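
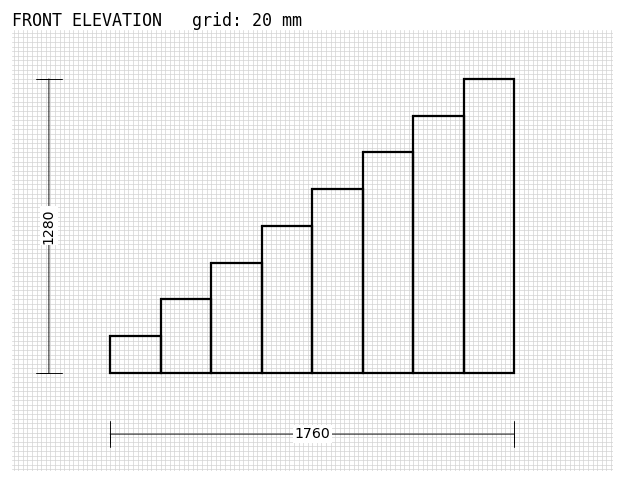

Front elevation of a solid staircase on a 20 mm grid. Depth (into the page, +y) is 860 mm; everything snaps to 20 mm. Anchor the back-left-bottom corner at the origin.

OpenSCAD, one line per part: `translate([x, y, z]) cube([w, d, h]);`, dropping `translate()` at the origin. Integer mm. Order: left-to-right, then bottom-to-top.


cube([220, 860, 160]);
translate([220, 0, 0]) cube([220, 860, 320]);
translate([440, 0, 0]) cube([220, 860, 480]);
translate([660, 0, 0]) cube([220, 860, 640]);
translate([880, 0, 0]) cube([220, 860, 800]);
translate([1100, 0, 0]) cube([220, 860, 960]);
translate([1320, 0, 0]) cube([220, 860, 1120]);
translate([1540, 0, 0]) cube([220, 860, 1280]);


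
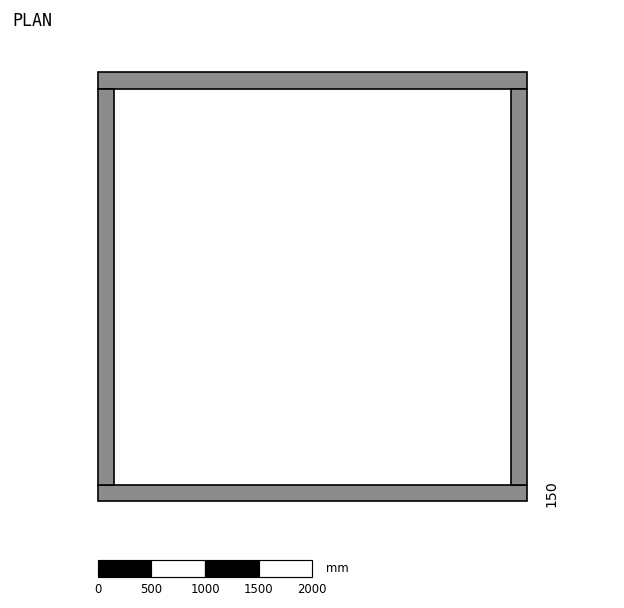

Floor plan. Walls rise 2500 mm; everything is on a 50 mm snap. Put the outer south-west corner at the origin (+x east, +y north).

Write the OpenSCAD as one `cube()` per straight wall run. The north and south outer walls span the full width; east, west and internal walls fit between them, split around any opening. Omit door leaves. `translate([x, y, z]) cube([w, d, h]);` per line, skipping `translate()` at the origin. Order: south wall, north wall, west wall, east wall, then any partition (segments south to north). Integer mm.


cube([4000, 150, 2500]);
translate([0, 3850, 0]) cube([4000, 150, 2500]);
translate([0, 150, 0]) cube([150, 3700, 2500]);
translate([3850, 150, 0]) cube([150, 3700, 2500]);


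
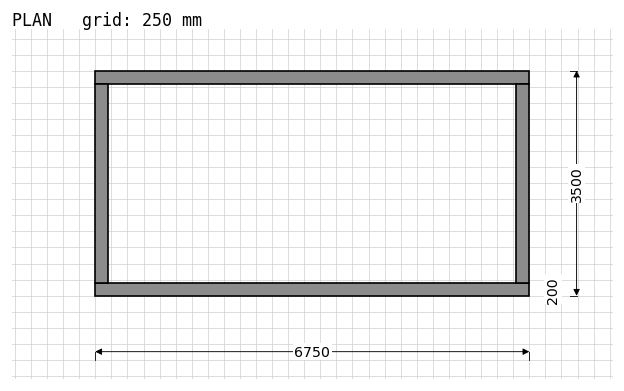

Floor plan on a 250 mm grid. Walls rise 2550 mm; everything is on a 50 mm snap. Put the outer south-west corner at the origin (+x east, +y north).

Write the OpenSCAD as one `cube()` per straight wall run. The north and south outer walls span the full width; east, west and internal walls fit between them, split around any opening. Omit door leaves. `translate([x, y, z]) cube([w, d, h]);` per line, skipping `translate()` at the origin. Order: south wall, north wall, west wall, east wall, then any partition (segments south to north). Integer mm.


cube([6750, 200, 2550]);
translate([0, 3300, 0]) cube([6750, 200, 2550]);
translate([0, 200, 0]) cube([200, 3100, 2550]);
translate([6550, 200, 0]) cube([200, 3100, 2550]);


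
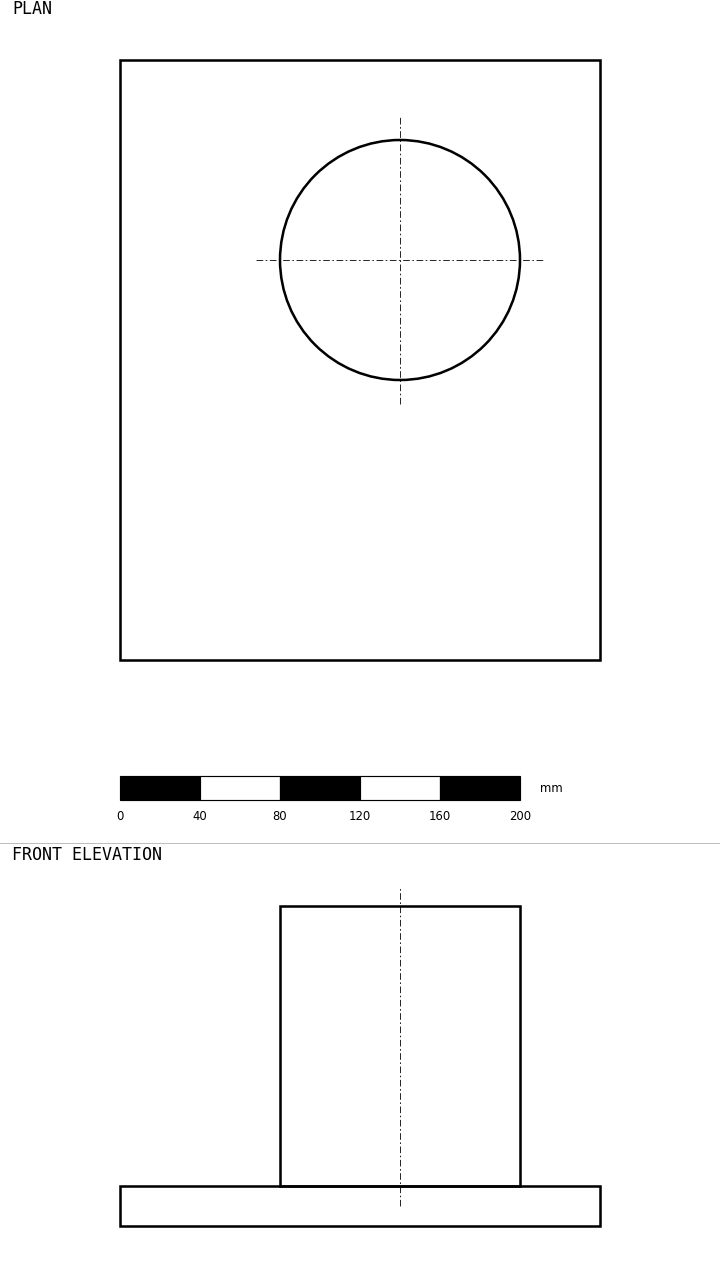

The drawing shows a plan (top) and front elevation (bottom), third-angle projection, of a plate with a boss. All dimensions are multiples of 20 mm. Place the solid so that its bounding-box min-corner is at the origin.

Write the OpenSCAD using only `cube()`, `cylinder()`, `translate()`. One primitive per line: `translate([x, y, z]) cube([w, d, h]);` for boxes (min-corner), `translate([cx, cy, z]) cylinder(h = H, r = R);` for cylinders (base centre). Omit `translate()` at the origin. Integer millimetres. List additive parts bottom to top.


cube([240, 300, 20]);
translate([140, 200, 20]) cylinder(h = 140, r = 60);


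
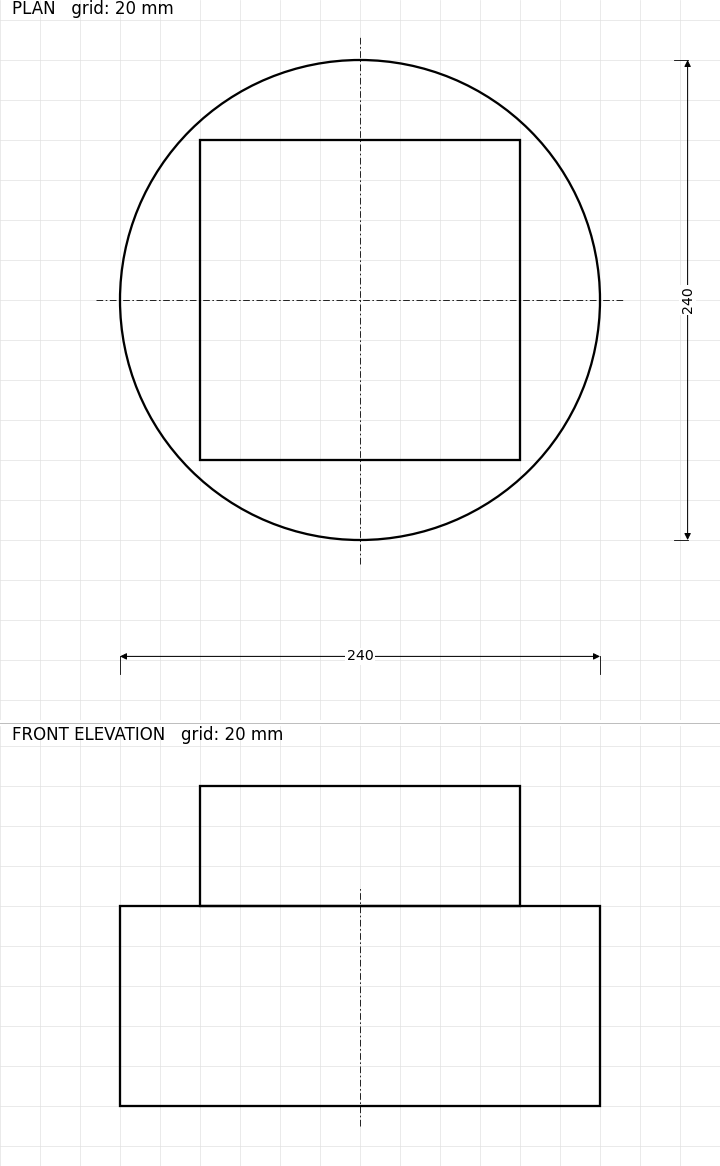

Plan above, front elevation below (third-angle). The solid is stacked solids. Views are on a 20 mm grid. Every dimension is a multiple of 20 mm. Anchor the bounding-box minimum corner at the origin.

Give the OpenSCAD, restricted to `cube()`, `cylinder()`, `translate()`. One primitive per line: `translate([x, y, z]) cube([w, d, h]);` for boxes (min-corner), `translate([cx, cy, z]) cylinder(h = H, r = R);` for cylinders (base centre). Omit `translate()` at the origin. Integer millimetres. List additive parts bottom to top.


translate([120, 120, 0]) cylinder(h = 100, r = 120);
translate([40, 40, 100]) cube([160, 160, 60]);


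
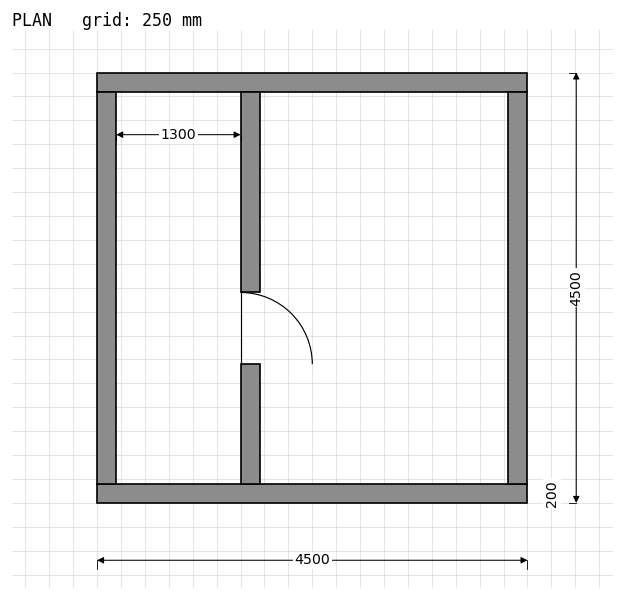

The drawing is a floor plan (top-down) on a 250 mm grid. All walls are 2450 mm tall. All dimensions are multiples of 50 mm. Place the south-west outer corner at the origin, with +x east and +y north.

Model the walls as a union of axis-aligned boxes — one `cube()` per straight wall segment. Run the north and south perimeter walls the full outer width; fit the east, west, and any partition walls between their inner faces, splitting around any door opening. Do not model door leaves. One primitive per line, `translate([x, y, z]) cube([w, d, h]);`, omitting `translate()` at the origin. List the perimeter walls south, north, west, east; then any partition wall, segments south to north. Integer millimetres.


cube([4500, 200, 2450]);
translate([0, 4300, 0]) cube([4500, 200, 2450]);
translate([0, 200, 0]) cube([200, 4100, 2450]);
translate([4300, 200, 0]) cube([200, 4100, 2450]);
translate([1500, 200, 0]) cube([200, 1250, 2450]);
translate([1500, 2200, 0]) cube([200, 2100, 2450]);


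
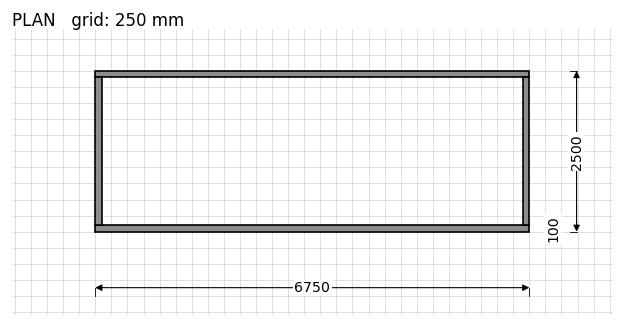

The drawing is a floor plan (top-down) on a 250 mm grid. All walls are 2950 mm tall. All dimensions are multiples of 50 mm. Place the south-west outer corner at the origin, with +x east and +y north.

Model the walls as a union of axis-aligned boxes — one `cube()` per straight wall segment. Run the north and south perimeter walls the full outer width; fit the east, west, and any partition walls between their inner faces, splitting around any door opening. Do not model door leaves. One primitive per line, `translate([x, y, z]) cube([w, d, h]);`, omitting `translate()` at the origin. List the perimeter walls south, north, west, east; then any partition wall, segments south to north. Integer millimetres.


cube([6750, 100, 2950]);
translate([0, 2400, 0]) cube([6750, 100, 2950]);
translate([0, 100, 0]) cube([100, 2300, 2950]);
translate([6650, 100, 0]) cube([100, 2300, 2950]);


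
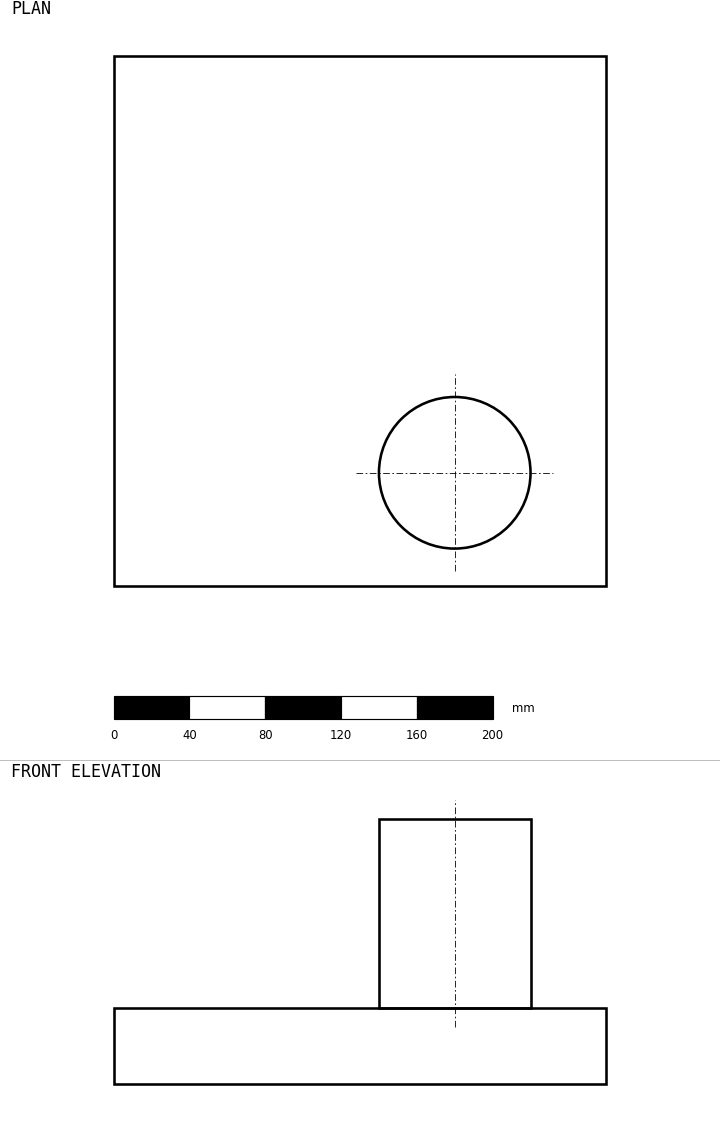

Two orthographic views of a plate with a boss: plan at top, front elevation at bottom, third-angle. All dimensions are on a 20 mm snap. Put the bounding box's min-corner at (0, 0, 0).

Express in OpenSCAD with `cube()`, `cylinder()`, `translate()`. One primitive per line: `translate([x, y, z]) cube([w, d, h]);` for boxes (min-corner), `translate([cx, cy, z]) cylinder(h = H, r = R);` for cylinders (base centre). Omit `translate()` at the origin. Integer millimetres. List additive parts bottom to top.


cube([260, 280, 40]);
translate([180, 60, 40]) cylinder(h = 100, r = 40);


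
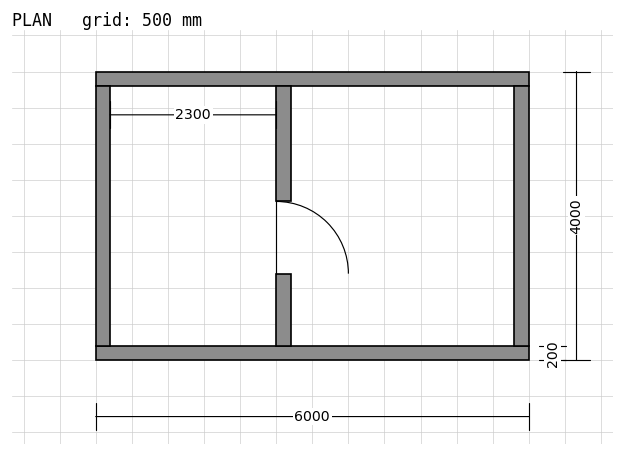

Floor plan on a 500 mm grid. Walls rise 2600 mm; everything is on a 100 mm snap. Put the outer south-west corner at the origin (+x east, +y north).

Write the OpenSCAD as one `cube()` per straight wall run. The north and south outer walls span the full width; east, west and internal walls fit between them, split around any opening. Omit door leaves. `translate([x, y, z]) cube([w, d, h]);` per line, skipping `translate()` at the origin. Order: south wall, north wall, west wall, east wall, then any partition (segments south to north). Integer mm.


cube([6000, 200, 2600]);
translate([0, 3800, 0]) cube([6000, 200, 2600]);
translate([0, 200, 0]) cube([200, 3600, 2600]);
translate([5800, 200, 0]) cube([200, 3600, 2600]);
translate([2500, 200, 0]) cube([200, 1000, 2600]);
translate([2500, 2200, 0]) cube([200, 1600, 2600]);


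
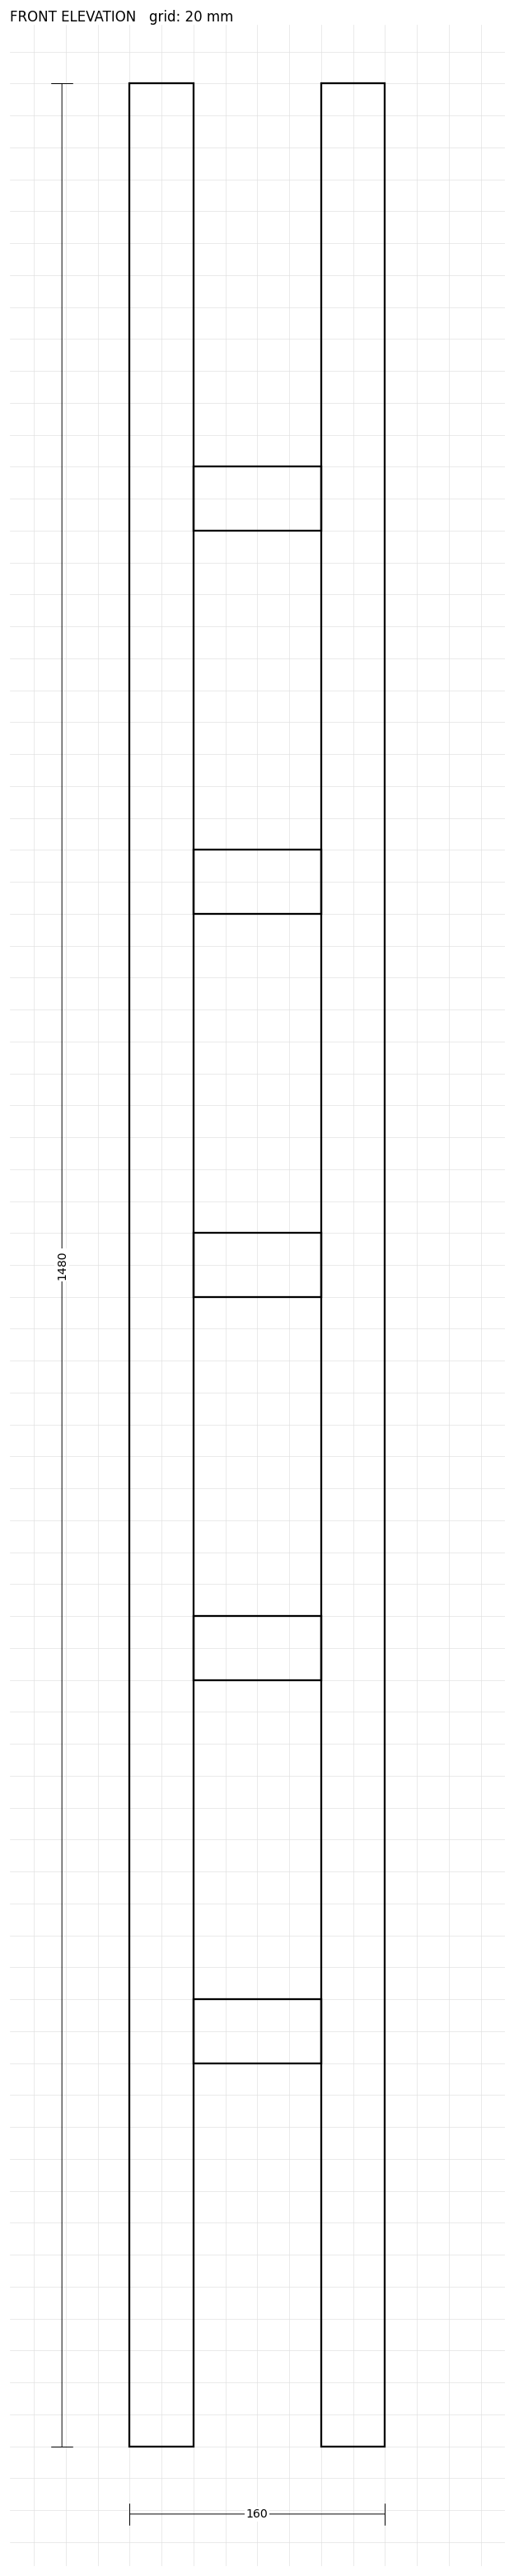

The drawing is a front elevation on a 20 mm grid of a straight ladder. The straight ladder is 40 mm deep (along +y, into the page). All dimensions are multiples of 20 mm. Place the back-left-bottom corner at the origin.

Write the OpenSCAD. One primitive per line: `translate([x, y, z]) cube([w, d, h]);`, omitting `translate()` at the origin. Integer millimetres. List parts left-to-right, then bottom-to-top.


cube([40, 40, 1480]);
translate([40, 0, 240]) cube([80, 40, 40]);
translate([40, 0, 480]) cube([80, 40, 40]);
translate([40, 0, 720]) cube([80, 40, 40]);
translate([40, 0, 960]) cube([80, 40, 40]);
translate([40, 0, 1200]) cube([80, 40, 40]);
translate([120, 0, 0]) cube([40, 40, 1480]);


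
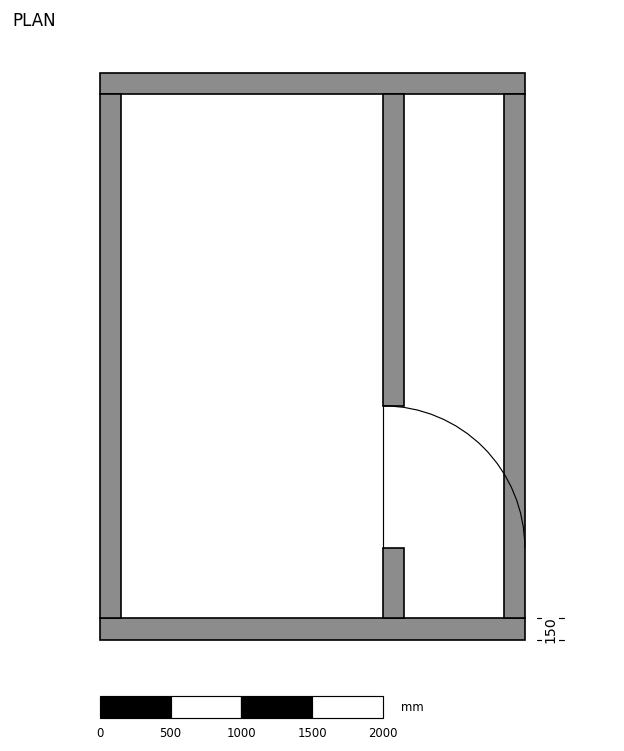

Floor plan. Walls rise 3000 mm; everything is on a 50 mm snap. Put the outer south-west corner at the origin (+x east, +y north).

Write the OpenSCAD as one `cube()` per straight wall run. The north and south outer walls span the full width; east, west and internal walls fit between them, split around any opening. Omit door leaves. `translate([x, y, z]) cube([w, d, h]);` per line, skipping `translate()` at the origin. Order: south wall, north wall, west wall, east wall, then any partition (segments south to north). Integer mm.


cube([3000, 150, 3000]);
translate([0, 3850, 0]) cube([3000, 150, 3000]);
translate([0, 150, 0]) cube([150, 3700, 3000]);
translate([2850, 150, 0]) cube([150, 3700, 3000]);
translate([2000, 150, 0]) cube([150, 500, 3000]);
translate([2000, 1650, 0]) cube([150, 2200, 3000]);


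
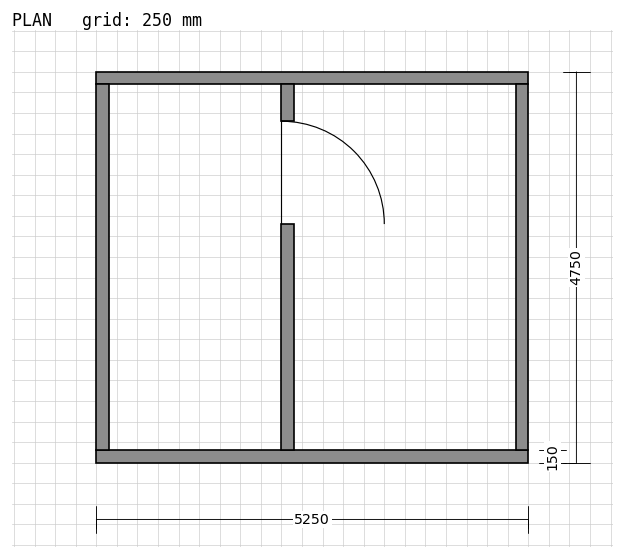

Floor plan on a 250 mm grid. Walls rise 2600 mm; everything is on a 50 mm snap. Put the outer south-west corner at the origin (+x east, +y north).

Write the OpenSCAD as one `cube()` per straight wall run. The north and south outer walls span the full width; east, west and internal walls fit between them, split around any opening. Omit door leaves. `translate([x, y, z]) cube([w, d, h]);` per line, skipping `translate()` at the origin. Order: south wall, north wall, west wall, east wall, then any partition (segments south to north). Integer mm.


cube([5250, 150, 2600]);
translate([0, 4600, 0]) cube([5250, 150, 2600]);
translate([0, 150, 0]) cube([150, 4450, 2600]);
translate([5100, 150, 0]) cube([150, 4450, 2600]);
translate([2250, 150, 0]) cube([150, 2750, 2600]);
translate([2250, 4150, 0]) cube([150, 450, 2600]);


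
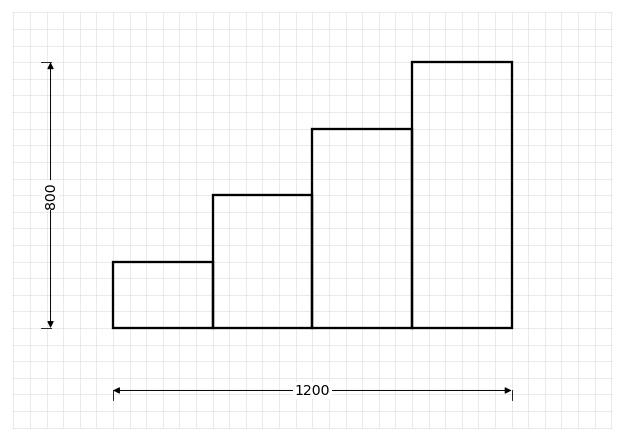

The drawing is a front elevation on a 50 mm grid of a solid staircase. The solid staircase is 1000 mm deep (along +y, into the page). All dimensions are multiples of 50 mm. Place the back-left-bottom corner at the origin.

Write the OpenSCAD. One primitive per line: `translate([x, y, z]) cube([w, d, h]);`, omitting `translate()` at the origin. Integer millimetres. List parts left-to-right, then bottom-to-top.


cube([300, 1000, 200]);
translate([300, 0, 0]) cube([300, 1000, 400]);
translate([600, 0, 0]) cube([300, 1000, 600]);
translate([900, 0, 0]) cube([300, 1000, 800]);


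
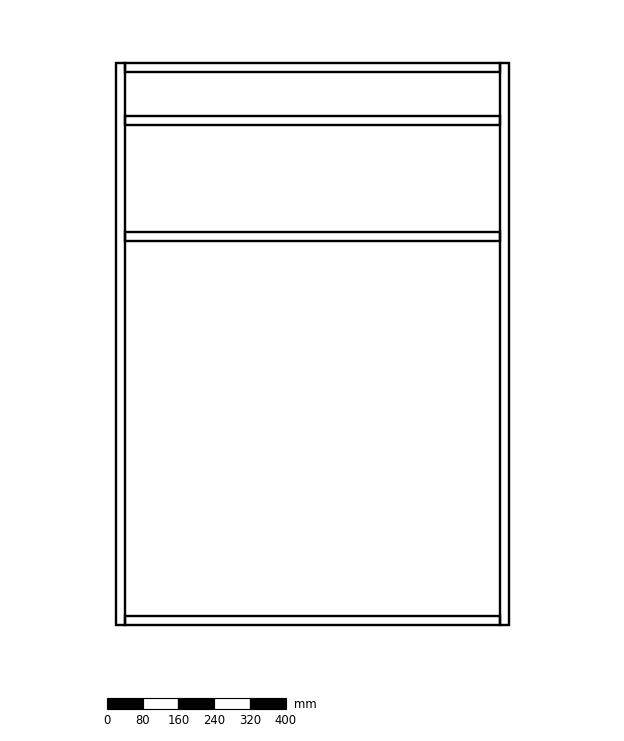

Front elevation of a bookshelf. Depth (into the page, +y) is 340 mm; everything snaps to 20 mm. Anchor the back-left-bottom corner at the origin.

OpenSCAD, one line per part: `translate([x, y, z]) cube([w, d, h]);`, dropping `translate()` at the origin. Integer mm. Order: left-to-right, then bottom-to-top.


cube([20, 340, 1260]);
translate([20, 0, 0]) cube([840, 340, 20]);
translate([20, 0, 860]) cube([840, 340, 20]);
translate([20, 0, 1120]) cube([840, 340, 20]);
translate([20, 0, 1240]) cube([840, 340, 20]);
translate([860, 0, 0]) cube([20, 340, 1260]);


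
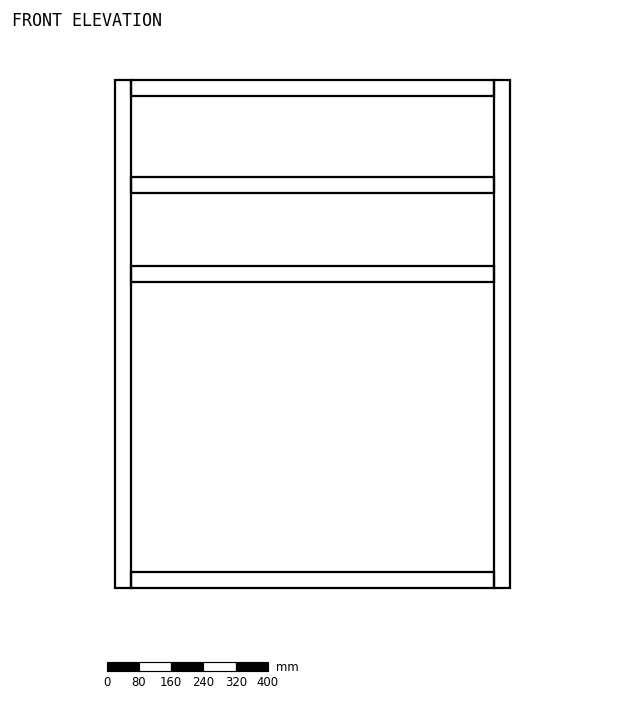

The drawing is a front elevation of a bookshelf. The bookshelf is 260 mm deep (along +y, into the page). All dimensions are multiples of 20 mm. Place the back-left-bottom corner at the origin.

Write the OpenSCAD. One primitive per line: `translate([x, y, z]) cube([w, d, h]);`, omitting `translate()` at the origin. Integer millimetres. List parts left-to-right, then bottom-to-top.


cube([40, 260, 1260]);
translate([40, 0, 0]) cube([900, 260, 40]);
translate([40, 0, 760]) cube([900, 260, 40]);
translate([40, 0, 980]) cube([900, 260, 40]);
translate([40, 0, 1220]) cube([900, 260, 40]);
translate([940, 0, 0]) cube([40, 260, 1260]);


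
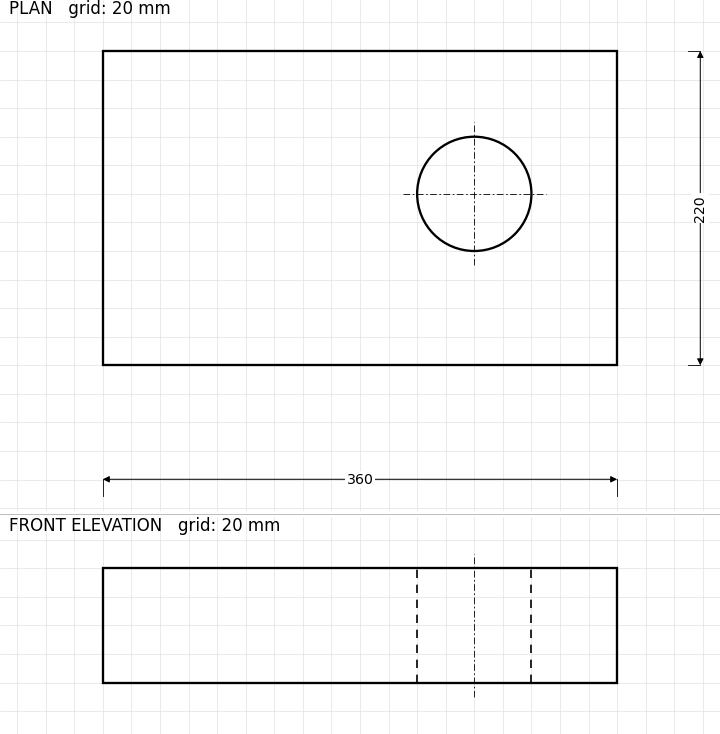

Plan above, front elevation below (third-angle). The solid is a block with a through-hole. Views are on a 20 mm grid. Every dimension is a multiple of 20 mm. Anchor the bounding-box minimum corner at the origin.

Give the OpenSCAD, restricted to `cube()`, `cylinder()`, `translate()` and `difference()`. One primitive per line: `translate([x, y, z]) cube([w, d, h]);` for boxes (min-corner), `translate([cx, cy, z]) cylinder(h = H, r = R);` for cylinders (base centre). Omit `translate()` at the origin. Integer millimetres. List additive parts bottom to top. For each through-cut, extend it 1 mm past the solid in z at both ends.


difference() {
  cube([360, 220, 80]);
  translate([260, 120, -1]) cylinder(h = 82, r = 40);
}


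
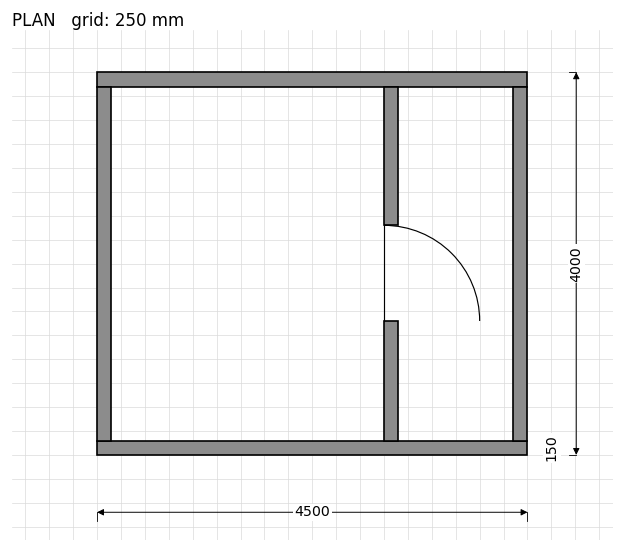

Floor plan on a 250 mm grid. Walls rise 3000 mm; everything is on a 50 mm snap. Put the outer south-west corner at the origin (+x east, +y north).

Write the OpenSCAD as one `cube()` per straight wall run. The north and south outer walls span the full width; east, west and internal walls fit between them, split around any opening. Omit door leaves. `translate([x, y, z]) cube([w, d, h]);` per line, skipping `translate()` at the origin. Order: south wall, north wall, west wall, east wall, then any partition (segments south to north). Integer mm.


cube([4500, 150, 3000]);
translate([0, 3850, 0]) cube([4500, 150, 3000]);
translate([0, 150, 0]) cube([150, 3700, 3000]);
translate([4350, 150, 0]) cube([150, 3700, 3000]);
translate([3000, 150, 0]) cube([150, 1250, 3000]);
translate([3000, 2400, 0]) cube([150, 1450, 3000]);


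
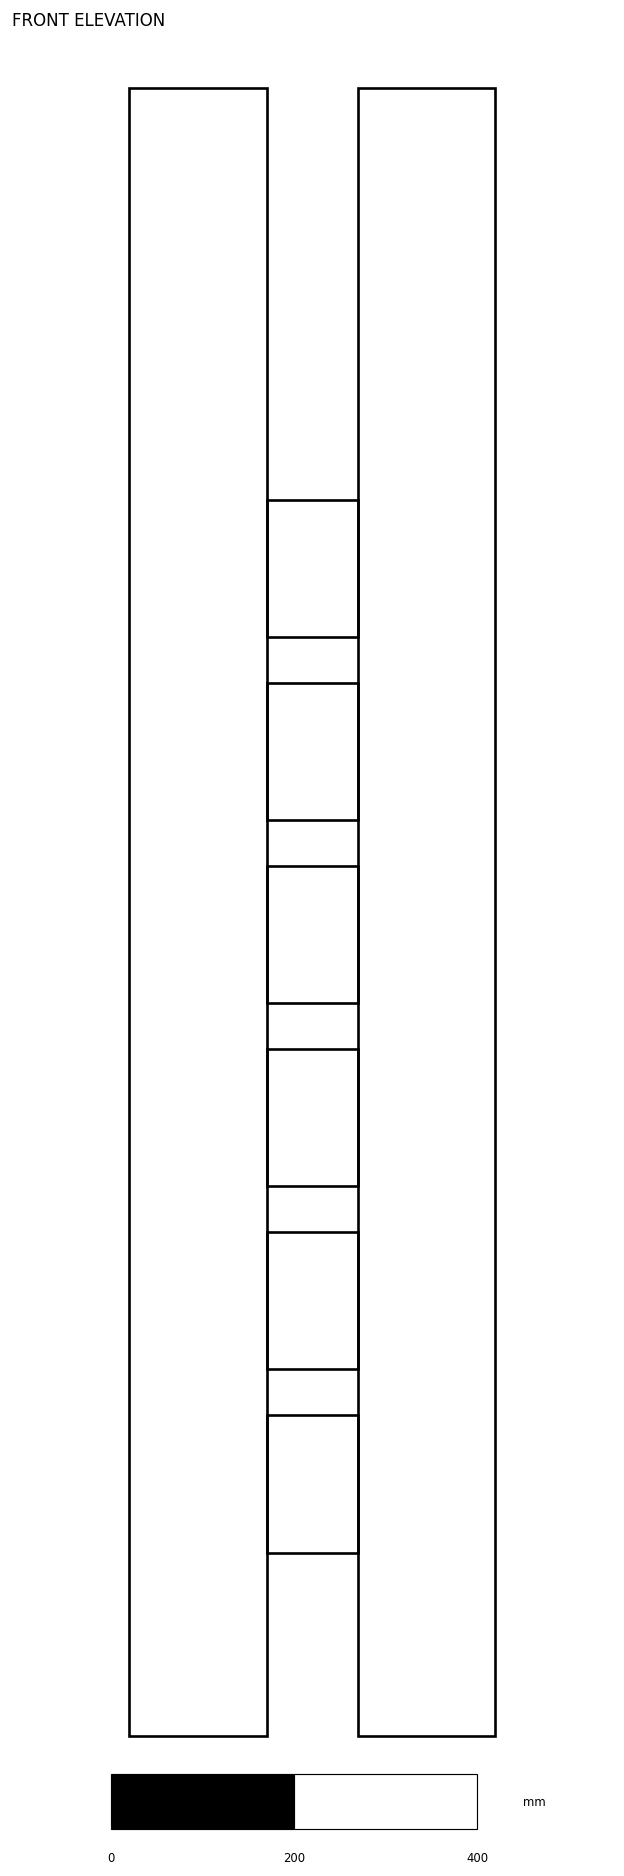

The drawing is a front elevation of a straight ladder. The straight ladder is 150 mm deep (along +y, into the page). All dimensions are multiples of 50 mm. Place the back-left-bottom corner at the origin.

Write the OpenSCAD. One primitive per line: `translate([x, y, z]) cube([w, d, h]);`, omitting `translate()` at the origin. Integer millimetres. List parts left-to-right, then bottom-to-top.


cube([150, 150, 1800]);
translate([150, 0, 200]) cube([100, 150, 150]);
translate([150, 0, 400]) cube([100, 150, 150]);
translate([150, 0, 600]) cube([100, 150, 150]);
translate([150, 0, 800]) cube([100, 150, 150]);
translate([150, 0, 1000]) cube([100, 150, 150]);
translate([150, 0, 1200]) cube([100, 150, 150]);
translate([250, 0, 0]) cube([150, 150, 1800]);


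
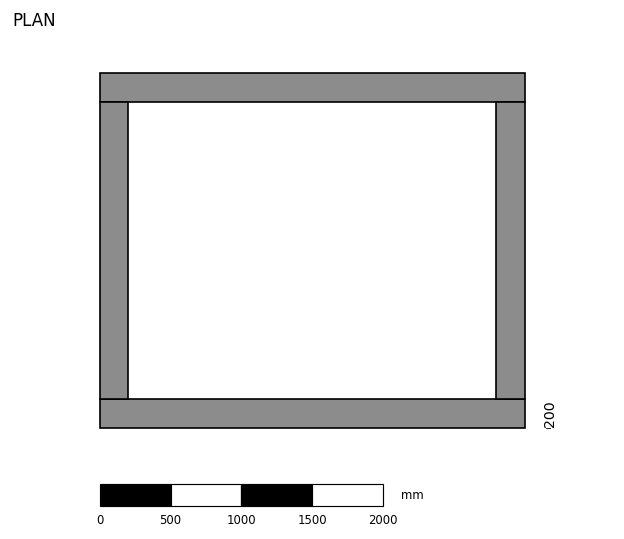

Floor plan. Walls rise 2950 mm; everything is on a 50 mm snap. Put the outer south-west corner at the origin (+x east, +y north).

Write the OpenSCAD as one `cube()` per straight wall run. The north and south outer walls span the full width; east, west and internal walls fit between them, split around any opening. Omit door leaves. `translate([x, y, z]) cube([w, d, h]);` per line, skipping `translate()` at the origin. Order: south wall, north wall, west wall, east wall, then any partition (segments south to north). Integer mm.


cube([3000, 200, 2950]);
translate([0, 2300, 0]) cube([3000, 200, 2950]);
translate([0, 200, 0]) cube([200, 2100, 2950]);
translate([2800, 200, 0]) cube([200, 2100, 2950]);


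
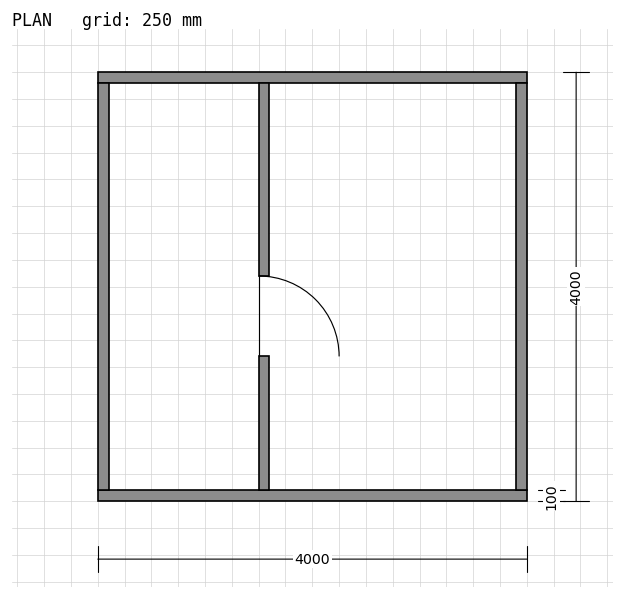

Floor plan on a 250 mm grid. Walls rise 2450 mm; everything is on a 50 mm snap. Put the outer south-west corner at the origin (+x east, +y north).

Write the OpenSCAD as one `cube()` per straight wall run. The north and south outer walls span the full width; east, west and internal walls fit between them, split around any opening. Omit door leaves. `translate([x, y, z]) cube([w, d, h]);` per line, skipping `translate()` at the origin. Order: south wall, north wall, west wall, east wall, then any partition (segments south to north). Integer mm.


cube([4000, 100, 2450]);
translate([0, 3900, 0]) cube([4000, 100, 2450]);
translate([0, 100, 0]) cube([100, 3800, 2450]);
translate([3900, 100, 0]) cube([100, 3800, 2450]);
translate([1500, 100, 0]) cube([100, 1250, 2450]);
translate([1500, 2100, 0]) cube([100, 1800, 2450]);


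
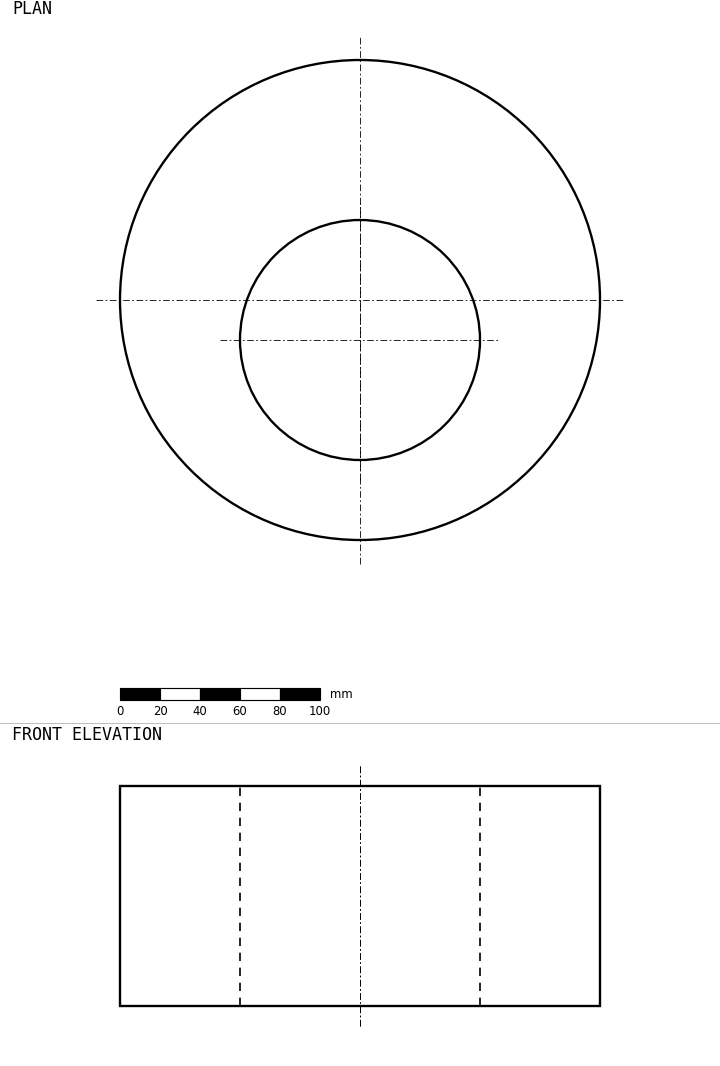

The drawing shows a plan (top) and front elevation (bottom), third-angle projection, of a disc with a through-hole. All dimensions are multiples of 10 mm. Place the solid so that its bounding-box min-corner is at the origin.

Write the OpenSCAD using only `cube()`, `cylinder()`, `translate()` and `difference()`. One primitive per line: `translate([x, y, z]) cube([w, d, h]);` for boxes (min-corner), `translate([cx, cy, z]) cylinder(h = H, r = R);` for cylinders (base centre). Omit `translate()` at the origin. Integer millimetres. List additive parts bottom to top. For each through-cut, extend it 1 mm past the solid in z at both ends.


difference() {
  translate([120, 120, 0]) cylinder(h = 110, r = 120);
  translate([120, 100, -1]) cylinder(h = 112, r = 60);
}


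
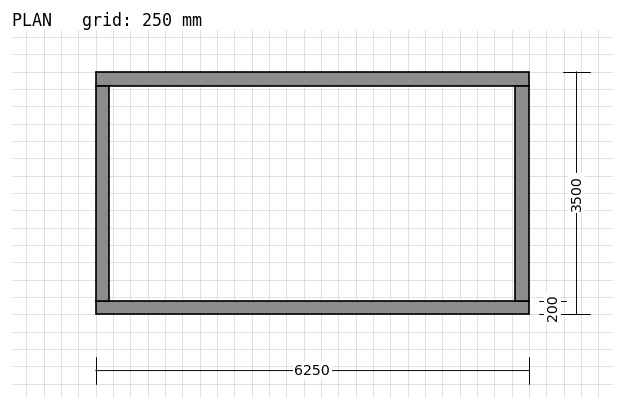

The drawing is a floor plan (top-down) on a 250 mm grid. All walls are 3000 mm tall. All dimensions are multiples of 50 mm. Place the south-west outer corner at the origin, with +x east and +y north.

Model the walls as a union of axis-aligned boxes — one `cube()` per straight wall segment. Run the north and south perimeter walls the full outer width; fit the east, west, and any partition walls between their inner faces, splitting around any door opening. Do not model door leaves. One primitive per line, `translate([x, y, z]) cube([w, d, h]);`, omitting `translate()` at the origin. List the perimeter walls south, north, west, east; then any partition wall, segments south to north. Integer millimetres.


cube([6250, 200, 3000]);
translate([0, 3300, 0]) cube([6250, 200, 3000]);
translate([0, 200, 0]) cube([200, 3100, 3000]);
translate([6050, 200, 0]) cube([200, 3100, 3000]);


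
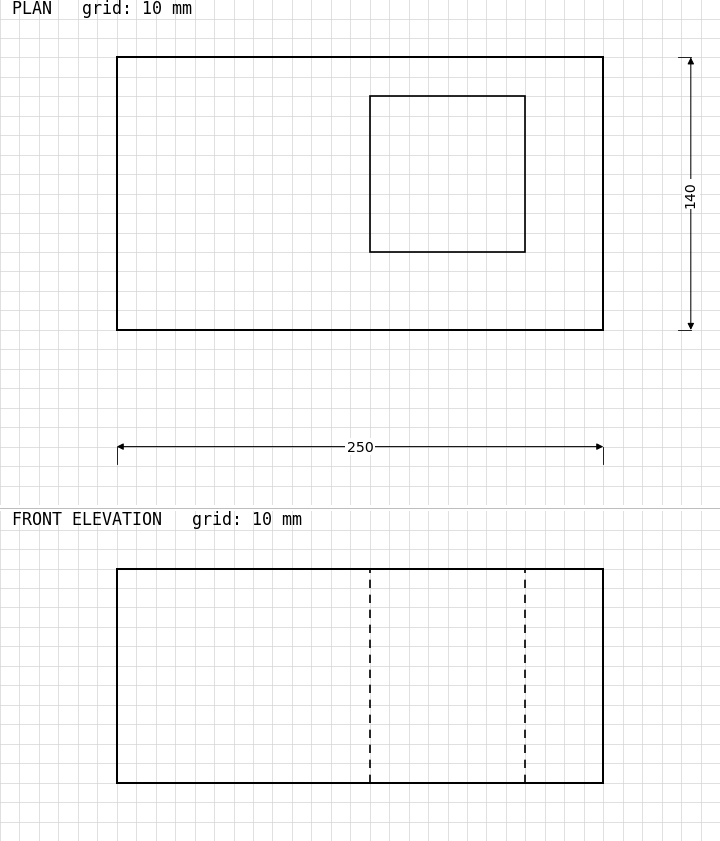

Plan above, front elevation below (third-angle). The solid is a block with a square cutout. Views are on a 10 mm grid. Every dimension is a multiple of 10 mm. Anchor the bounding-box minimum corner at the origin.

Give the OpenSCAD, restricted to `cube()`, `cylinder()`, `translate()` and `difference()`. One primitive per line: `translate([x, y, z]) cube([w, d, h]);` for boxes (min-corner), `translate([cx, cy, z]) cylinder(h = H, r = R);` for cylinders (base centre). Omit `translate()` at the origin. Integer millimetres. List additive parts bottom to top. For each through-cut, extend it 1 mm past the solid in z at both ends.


difference() {
  cube([250, 140, 110]);
  translate([130, 40, -1]) cube([80, 80, 112]);
}


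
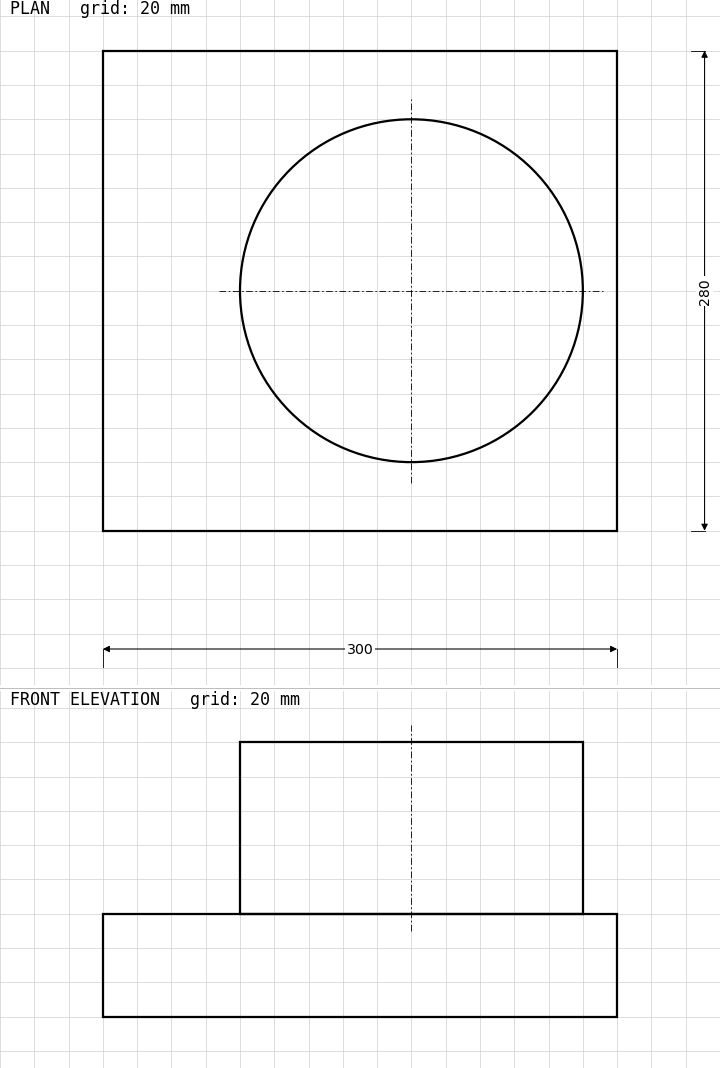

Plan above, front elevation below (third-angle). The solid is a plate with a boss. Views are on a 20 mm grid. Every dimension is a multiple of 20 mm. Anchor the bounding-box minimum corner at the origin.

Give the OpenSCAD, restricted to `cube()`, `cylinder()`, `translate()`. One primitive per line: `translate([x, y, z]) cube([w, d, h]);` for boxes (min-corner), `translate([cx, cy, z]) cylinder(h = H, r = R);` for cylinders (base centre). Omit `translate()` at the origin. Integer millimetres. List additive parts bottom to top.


cube([300, 280, 60]);
translate([180, 140, 60]) cylinder(h = 100, r = 100);


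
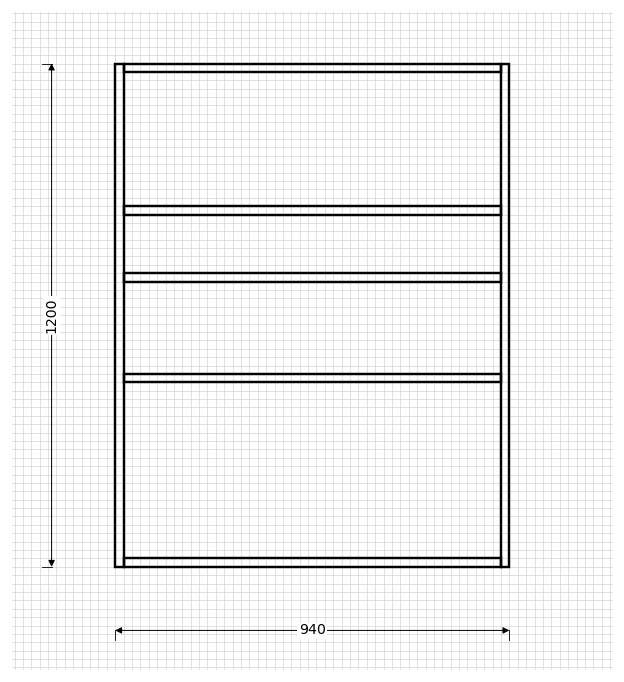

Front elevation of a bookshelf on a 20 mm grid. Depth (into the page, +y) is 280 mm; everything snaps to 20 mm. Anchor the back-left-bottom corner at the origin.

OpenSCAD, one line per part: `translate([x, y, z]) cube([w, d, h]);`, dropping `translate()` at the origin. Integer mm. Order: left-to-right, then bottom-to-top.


cube([20, 280, 1200]);
translate([20, 0, 0]) cube([900, 280, 20]);
translate([20, 0, 440]) cube([900, 280, 20]);
translate([20, 0, 680]) cube([900, 280, 20]);
translate([20, 0, 840]) cube([900, 280, 20]);
translate([20, 0, 1180]) cube([900, 280, 20]);
translate([920, 0, 0]) cube([20, 280, 1200]);


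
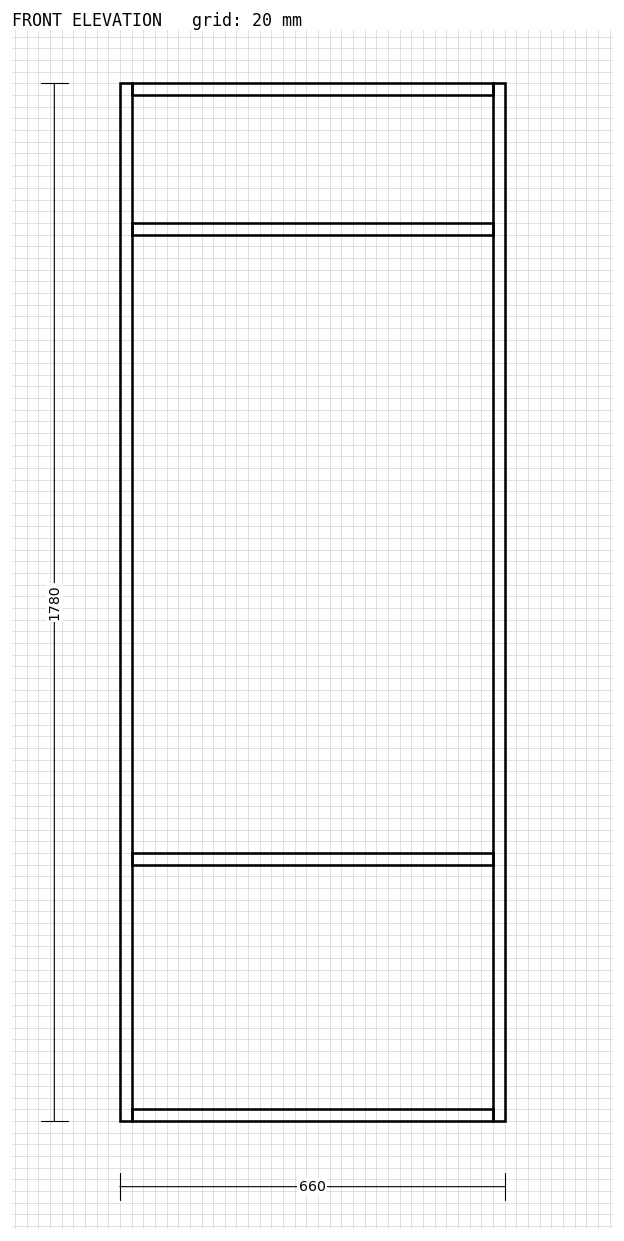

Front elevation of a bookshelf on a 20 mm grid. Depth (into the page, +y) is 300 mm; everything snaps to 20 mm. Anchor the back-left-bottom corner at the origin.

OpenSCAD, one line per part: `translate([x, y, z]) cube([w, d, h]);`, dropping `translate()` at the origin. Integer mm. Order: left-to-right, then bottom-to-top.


cube([20, 300, 1780]);
translate([20, 0, 0]) cube([620, 300, 20]);
translate([20, 0, 440]) cube([620, 300, 20]);
translate([20, 0, 1520]) cube([620, 300, 20]);
translate([20, 0, 1760]) cube([620, 300, 20]);
translate([640, 0, 0]) cube([20, 300, 1780]);


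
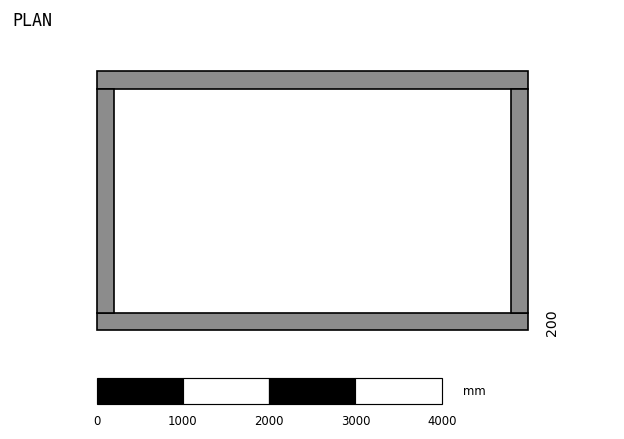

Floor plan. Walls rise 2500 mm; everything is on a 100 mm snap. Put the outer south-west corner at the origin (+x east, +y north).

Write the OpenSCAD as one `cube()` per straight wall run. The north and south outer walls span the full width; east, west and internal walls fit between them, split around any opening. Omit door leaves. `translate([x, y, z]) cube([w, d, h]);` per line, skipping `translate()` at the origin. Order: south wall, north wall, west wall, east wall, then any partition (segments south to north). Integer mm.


cube([5000, 200, 2500]);
translate([0, 2800, 0]) cube([5000, 200, 2500]);
translate([0, 200, 0]) cube([200, 2600, 2500]);
translate([4800, 200, 0]) cube([200, 2600, 2500]);


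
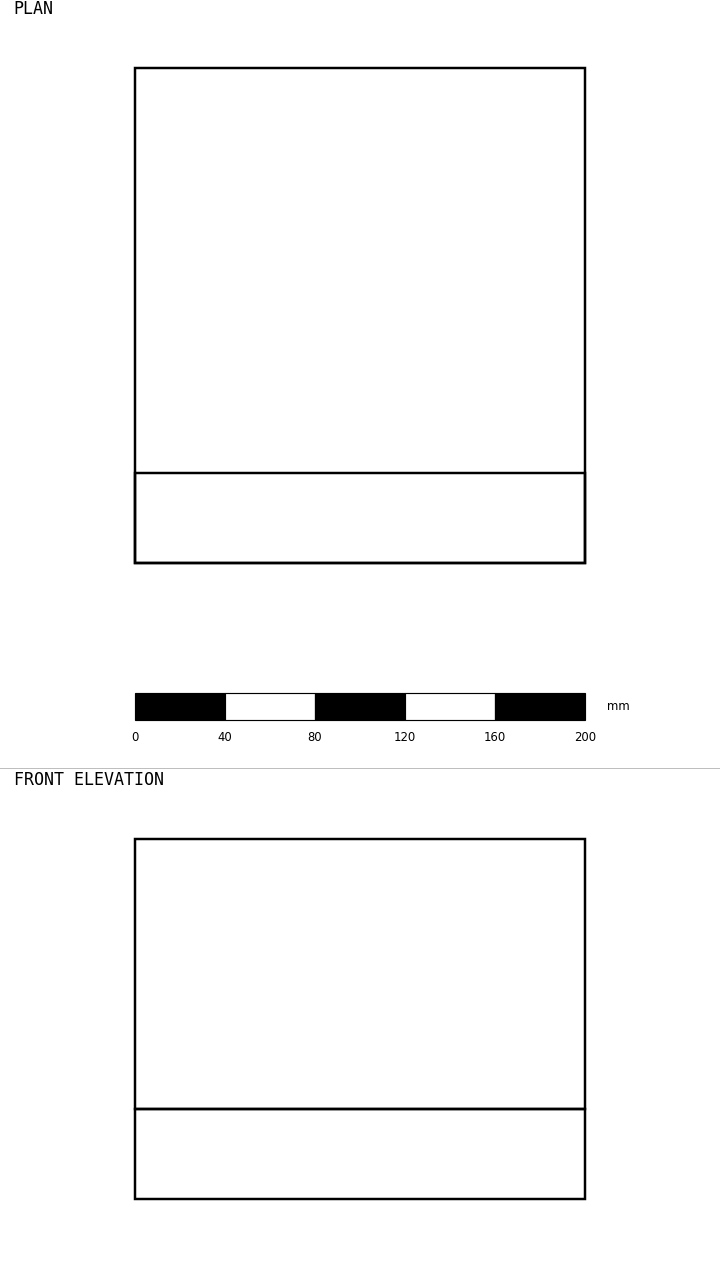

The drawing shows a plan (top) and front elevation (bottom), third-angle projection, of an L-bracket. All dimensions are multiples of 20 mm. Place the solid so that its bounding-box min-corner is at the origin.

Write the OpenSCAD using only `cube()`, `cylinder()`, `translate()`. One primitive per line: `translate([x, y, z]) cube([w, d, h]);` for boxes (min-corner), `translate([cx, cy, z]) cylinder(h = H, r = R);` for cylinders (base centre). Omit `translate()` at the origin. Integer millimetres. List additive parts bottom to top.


cube([200, 220, 40]);
translate([0, 0, 40]) cube([200, 40, 120]);


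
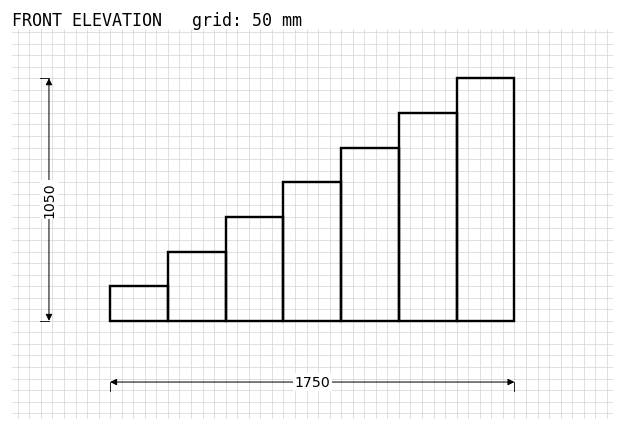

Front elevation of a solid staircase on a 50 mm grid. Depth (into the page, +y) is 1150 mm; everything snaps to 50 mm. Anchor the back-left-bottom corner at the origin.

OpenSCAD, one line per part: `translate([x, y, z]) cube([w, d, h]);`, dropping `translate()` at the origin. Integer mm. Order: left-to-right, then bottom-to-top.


cube([250, 1150, 150]);
translate([250, 0, 0]) cube([250, 1150, 300]);
translate([500, 0, 0]) cube([250, 1150, 450]);
translate([750, 0, 0]) cube([250, 1150, 600]);
translate([1000, 0, 0]) cube([250, 1150, 750]);
translate([1250, 0, 0]) cube([250, 1150, 900]);
translate([1500, 0, 0]) cube([250, 1150, 1050]);


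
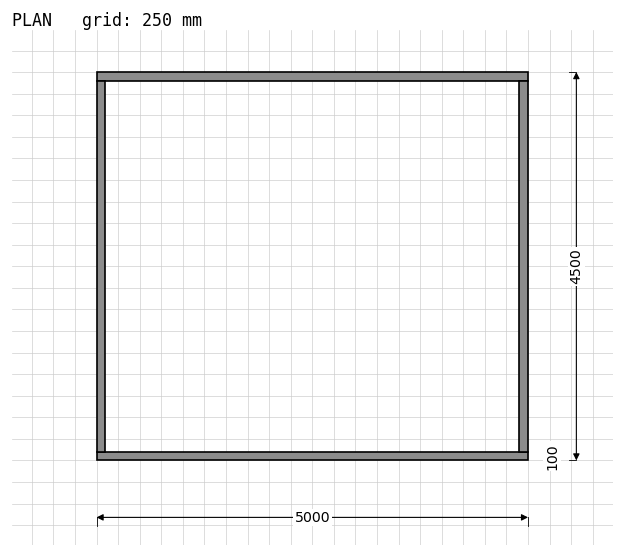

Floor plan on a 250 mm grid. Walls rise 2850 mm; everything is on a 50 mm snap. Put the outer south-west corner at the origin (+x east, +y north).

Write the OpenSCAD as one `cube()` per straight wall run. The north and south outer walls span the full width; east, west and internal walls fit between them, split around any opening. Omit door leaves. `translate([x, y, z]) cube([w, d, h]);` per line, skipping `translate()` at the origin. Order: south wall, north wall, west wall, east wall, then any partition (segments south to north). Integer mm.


cube([5000, 100, 2850]);
translate([0, 4400, 0]) cube([5000, 100, 2850]);
translate([0, 100, 0]) cube([100, 4300, 2850]);
translate([4900, 100, 0]) cube([100, 4300, 2850]);


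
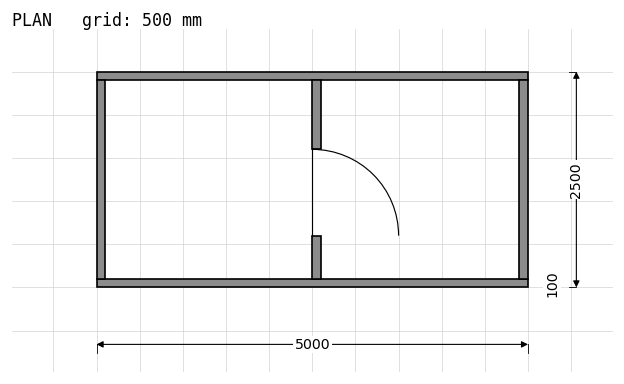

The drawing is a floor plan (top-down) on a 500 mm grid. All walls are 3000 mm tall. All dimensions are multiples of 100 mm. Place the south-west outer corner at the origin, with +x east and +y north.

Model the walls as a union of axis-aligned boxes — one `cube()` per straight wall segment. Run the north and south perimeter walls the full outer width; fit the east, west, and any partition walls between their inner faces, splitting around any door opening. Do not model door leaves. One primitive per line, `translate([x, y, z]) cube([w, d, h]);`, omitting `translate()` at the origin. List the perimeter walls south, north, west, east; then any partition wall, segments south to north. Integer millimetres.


cube([5000, 100, 3000]);
translate([0, 2400, 0]) cube([5000, 100, 3000]);
translate([0, 100, 0]) cube([100, 2300, 3000]);
translate([4900, 100, 0]) cube([100, 2300, 3000]);
translate([2500, 100, 0]) cube([100, 500, 3000]);
translate([2500, 1600, 0]) cube([100, 800, 3000]);


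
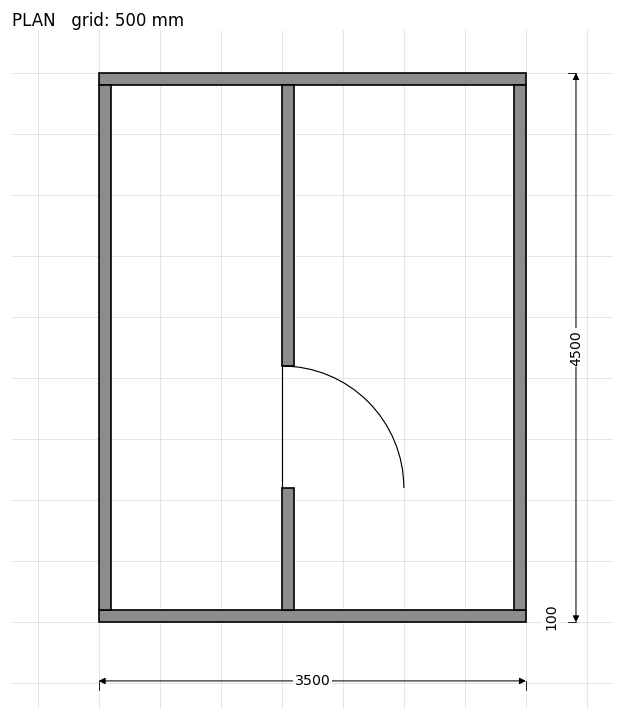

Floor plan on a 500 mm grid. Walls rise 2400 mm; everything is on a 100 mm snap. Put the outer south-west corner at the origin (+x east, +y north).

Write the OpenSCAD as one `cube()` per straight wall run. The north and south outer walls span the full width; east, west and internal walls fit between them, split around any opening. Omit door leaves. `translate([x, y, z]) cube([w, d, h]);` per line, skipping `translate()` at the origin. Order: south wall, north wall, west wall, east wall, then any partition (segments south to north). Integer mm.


cube([3500, 100, 2400]);
translate([0, 4400, 0]) cube([3500, 100, 2400]);
translate([0, 100, 0]) cube([100, 4300, 2400]);
translate([3400, 100, 0]) cube([100, 4300, 2400]);
translate([1500, 100, 0]) cube([100, 1000, 2400]);
translate([1500, 2100, 0]) cube([100, 2300, 2400]);


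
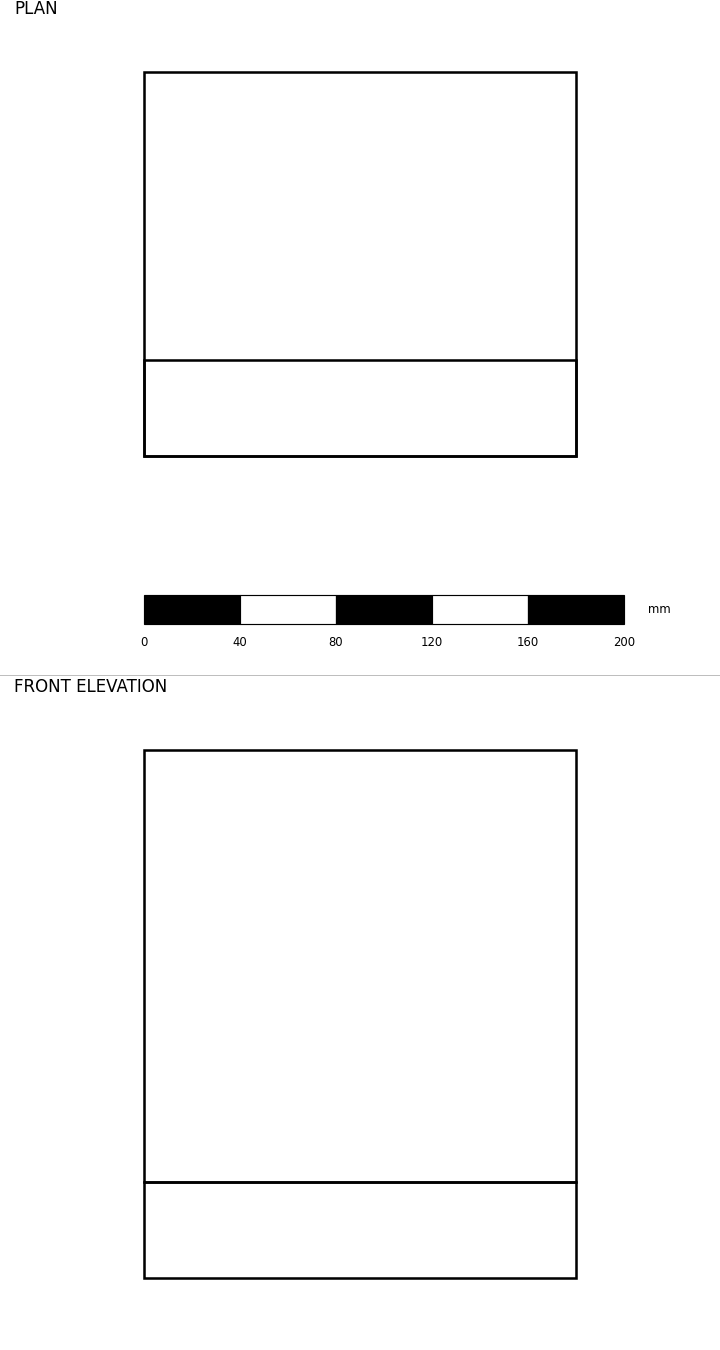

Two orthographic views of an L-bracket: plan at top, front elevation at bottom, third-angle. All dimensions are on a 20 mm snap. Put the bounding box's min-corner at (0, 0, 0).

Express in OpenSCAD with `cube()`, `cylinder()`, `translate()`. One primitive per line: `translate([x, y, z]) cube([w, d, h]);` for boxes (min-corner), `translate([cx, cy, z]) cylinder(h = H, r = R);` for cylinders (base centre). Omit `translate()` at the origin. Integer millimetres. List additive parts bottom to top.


cube([180, 160, 40]);
translate([0, 0, 40]) cube([180, 40, 180]);


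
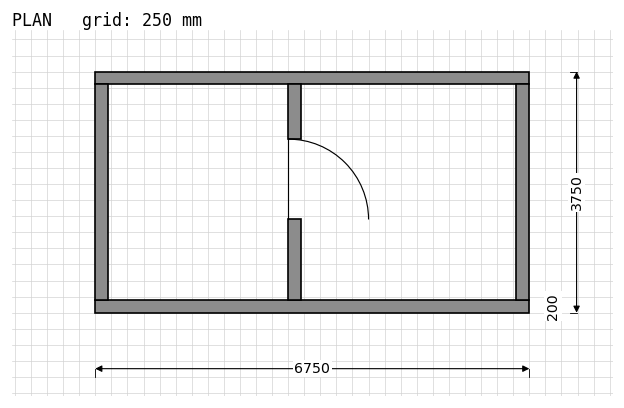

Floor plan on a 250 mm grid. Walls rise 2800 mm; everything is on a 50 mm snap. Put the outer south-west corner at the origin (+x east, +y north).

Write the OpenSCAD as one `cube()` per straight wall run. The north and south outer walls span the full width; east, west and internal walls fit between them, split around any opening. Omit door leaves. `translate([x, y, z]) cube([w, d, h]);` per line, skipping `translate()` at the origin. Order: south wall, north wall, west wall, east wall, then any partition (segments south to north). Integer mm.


cube([6750, 200, 2800]);
translate([0, 3550, 0]) cube([6750, 200, 2800]);
translate([0, 200, 0]) cube([200, 3350, 2800]);
translate([6550, 200, 0]) cube([200, 3350, 2800]);
translate([3000, 200, 0]) cube([200, 1250, 2800]);
translate([3000, 2700, 0]) cube([200, 850, 2800]);


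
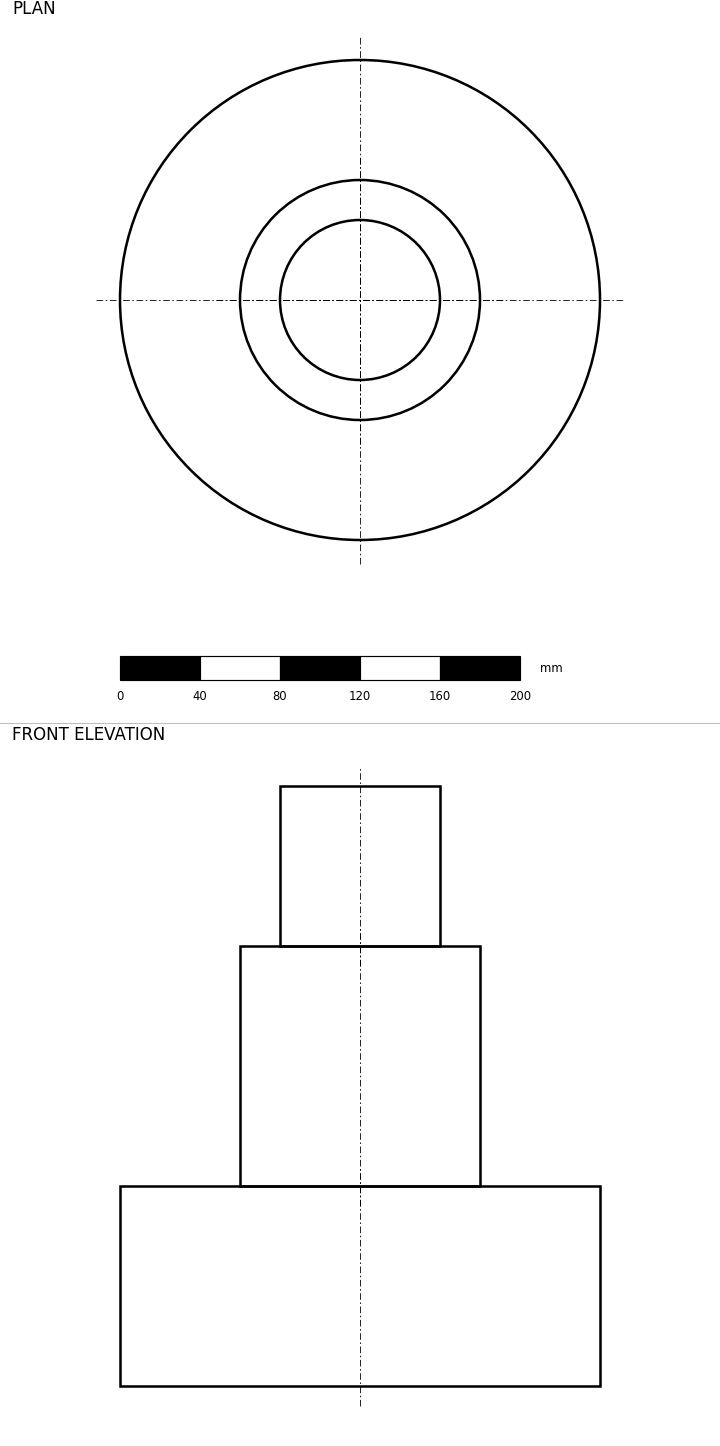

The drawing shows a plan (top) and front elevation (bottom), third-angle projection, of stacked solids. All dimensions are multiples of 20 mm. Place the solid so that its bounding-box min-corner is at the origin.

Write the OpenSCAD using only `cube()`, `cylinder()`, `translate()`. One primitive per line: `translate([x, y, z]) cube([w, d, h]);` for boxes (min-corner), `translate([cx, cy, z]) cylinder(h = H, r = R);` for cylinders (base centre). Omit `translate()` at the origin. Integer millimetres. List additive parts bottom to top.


translate([120, 120, 0]) cylinder(h = 100, r = 120);
translate([120, 120, 100]) cylinder(h = 120, r = 60);
translate([120, 120, 220]) cylinder(h = 80, r = 40);


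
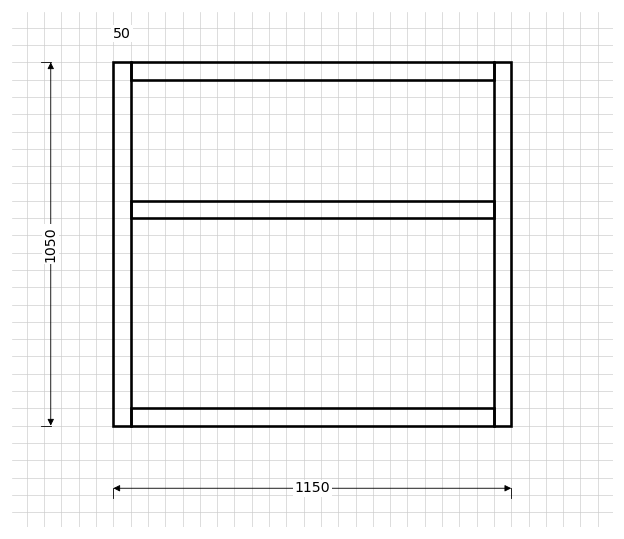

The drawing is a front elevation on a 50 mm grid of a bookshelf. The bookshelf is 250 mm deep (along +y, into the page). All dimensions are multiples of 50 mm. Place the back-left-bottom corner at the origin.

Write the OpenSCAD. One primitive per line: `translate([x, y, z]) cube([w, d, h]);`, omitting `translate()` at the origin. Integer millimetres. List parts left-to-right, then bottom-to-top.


cube([50, 250, 1050]);
translate([50, 0, 0]) cube([1050, 250, 50]);
translate([50, 0, 600]) cube([1050, 250, 50]);
translate([50, 0, 1000]) cube([1050, 250, 50]);
translate([1100, 0, 0]) cube([50, 250, 1050]);


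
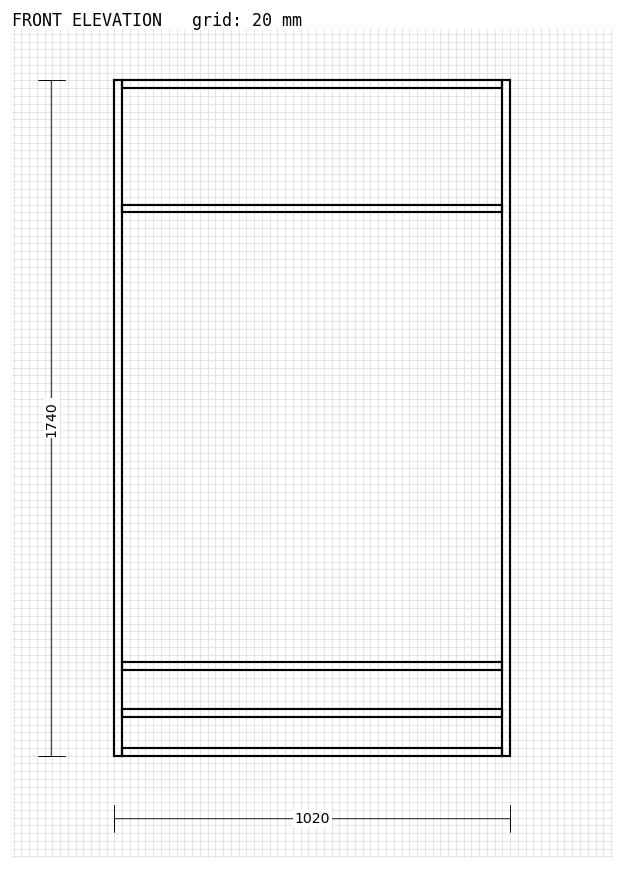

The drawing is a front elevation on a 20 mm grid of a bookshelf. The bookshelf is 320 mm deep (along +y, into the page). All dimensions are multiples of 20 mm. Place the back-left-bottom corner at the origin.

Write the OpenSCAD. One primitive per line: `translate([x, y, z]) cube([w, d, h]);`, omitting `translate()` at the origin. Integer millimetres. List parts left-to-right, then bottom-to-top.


cube([20, 320, 1740]);
translate([20, 0, 0]) cube([980, 320, 20]);
translate([20, 0, 100]) cube([980, 320, 20]);
translate([20, 0, 220]) cube([980, 320, 20]);
translate([20, 0, 1400]) cube([980, 320, 20]);
translate([20, 0, 1720]) cube([980, 320, 20]);
translate([1000, 0, 0]) cube([20, 320, 1740]);


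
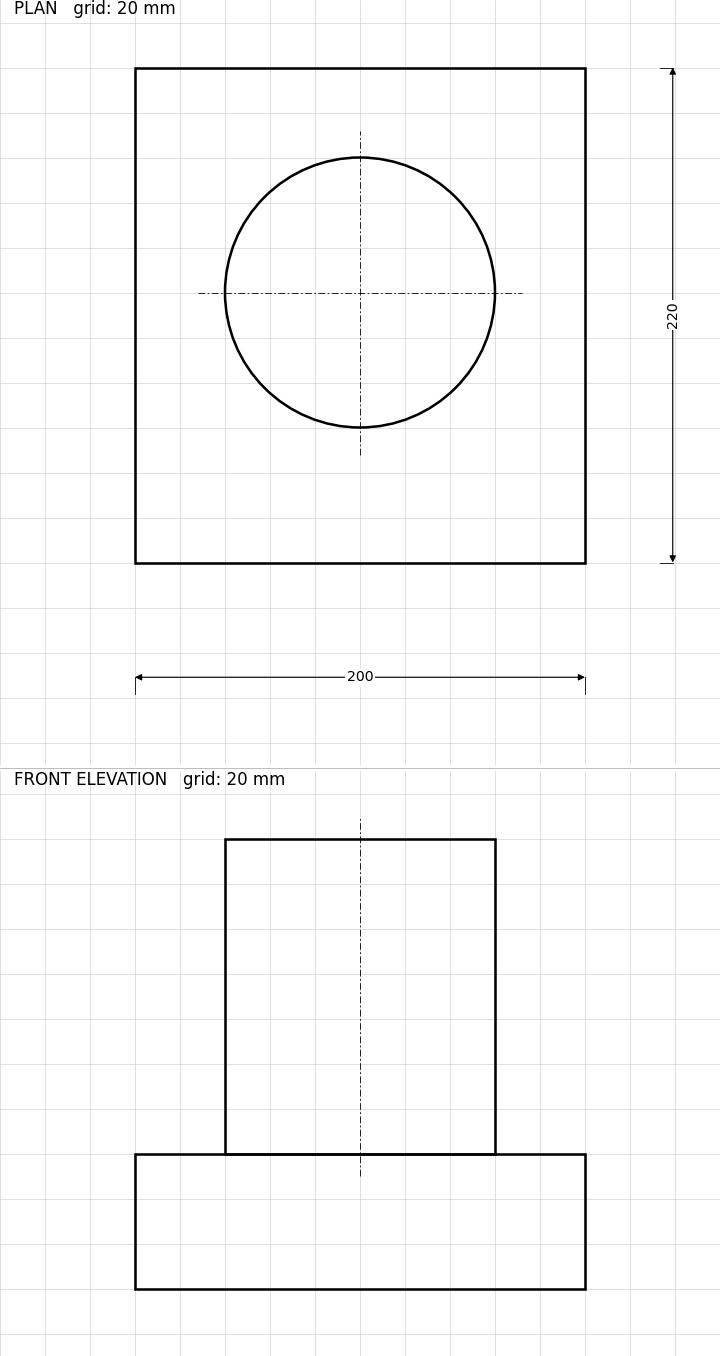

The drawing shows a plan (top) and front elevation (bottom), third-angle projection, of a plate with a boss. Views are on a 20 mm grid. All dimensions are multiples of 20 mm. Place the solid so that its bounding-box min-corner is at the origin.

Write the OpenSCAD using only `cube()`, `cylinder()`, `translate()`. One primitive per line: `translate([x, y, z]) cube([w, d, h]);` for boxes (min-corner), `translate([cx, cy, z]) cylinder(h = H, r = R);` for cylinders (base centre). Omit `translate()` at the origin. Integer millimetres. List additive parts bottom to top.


cube([200, 220, 60]);
translate([100, 120, 60]) cylinder(h = 140, r = 60);


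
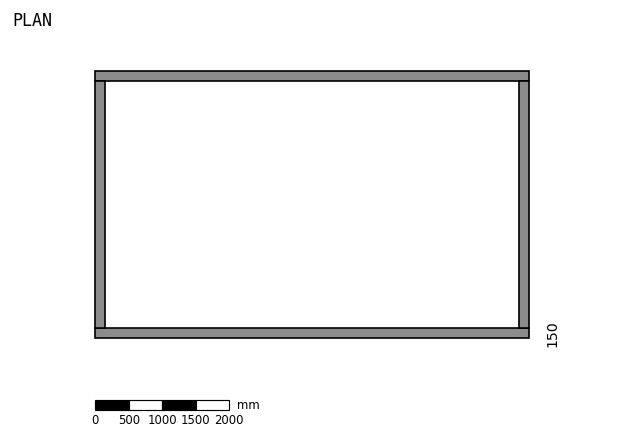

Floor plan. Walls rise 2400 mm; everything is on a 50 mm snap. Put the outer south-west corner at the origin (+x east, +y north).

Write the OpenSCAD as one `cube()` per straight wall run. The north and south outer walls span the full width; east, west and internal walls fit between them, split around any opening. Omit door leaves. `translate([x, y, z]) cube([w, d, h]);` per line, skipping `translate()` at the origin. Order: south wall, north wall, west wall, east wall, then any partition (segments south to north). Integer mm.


cube([6500, 150, 2400]);
translate([0, 3850, 0]) cube([6500, 150, 2400]);
translate([0, 150, 0]) cube([150, 3700, 2400]);
translate([6350, 150, 0]) cube([150, 3700, 2400]);
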